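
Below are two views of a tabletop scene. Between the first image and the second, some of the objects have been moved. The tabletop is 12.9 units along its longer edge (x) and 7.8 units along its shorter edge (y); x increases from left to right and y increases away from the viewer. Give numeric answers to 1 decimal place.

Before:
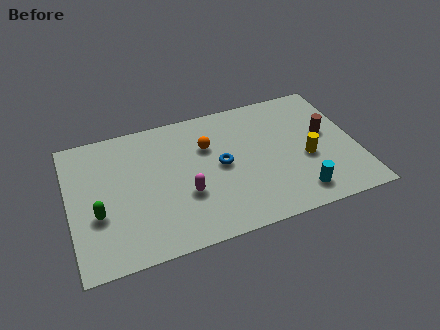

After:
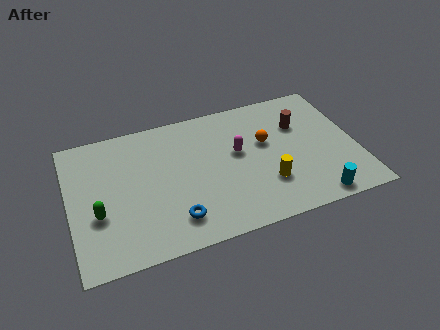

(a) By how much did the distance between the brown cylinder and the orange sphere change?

-3.7

They were about 5.4 units apart before and 1.7 after — 3.7 units closer together.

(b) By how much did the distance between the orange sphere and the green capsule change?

+2.3

They were about 5.6 units apart before and 7.9 after — 2.3 units further apart.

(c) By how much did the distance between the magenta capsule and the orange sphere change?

-1.5

They were about 2.8 units apart before and 1.3 after — 1.5 units closer together.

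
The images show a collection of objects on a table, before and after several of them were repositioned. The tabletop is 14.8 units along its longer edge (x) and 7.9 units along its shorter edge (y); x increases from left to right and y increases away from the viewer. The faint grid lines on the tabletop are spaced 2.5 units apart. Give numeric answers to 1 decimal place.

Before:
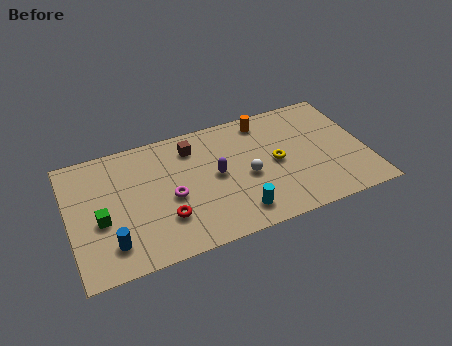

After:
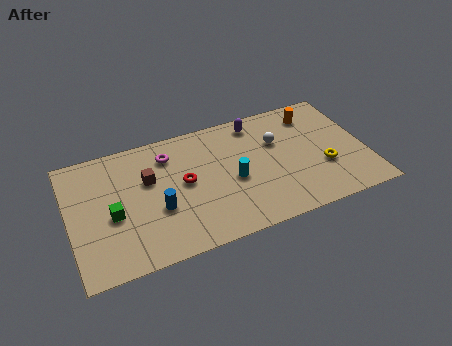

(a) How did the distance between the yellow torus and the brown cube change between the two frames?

+4.2

The distance was about 4.7 in the first image and 8.9 in the second, so they moved 4.2 units further apart.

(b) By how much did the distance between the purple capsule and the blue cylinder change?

+0.6

The distance was about 5.9 in the first image and 6.5 in the second, so they moved 0.6 units further apart.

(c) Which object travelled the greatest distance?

the purple capsule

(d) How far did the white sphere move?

2.4

From (8.8, 3.5) to (10.5, 5.2), the white sphere covered √(1.7² + 1.7²) ≈ 2.4 units.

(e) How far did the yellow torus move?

2.5

From (10.3, 3.9) to (12.6, 2.8), the yellow torus covered √(2.3² + 1.1²) ≈ 2.5 units.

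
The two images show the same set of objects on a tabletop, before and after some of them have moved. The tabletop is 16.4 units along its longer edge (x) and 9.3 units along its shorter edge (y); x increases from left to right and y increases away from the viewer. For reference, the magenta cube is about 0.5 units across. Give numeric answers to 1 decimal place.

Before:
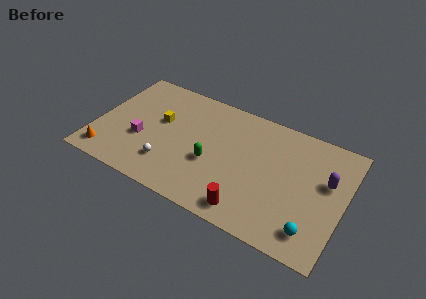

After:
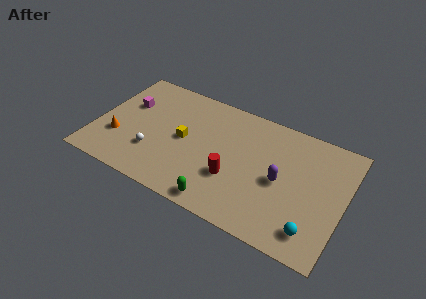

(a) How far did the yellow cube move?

1.9

The yellow cube was near (4.1, 5.5) before and (5.8, 4.7) after, so it travelled √(1.7² + 0.8²) ≈ 1.9 units.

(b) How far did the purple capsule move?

3.2

The purple capsule was near (15.2, 5.7) before and (12.3, 4.4) after, so it travelled √(2.9² + 1.3²) ≈ 3.2 units.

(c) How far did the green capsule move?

2.9

The green capsule was near (7.8, 3.7) before and (8.8, 1.0) after, so it travelled √(1.0² + 2.7²) ≈ 2.9 units.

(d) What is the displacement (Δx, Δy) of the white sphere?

(-1.1, 0.5)

The white sphere started near (5.1, 2.3) and ended near (4.0, 2.8).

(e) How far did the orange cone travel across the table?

1.7

The orange cone moved from about (1.1, 1.4) to (1.6, 3.0), a distance of √(0.5² + 1.6²) ≈ 1.7.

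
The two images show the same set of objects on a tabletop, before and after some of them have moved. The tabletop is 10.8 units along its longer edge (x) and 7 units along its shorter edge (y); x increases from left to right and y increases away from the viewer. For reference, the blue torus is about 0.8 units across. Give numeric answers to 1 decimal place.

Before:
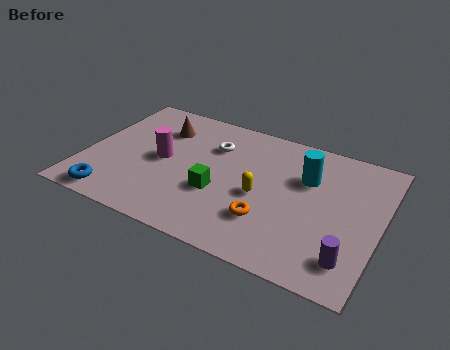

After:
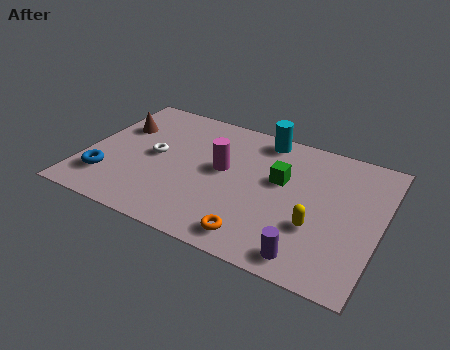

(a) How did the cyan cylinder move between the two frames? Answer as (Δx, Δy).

(-1.8, 1.5)

The cyan cylinder was at about (8.0, 4.7) and moved to about (6.2, 6.2).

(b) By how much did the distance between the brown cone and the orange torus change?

+1.3

Before: roughly 5.4 units apart; after: 6.7. That's 1.3 units further apart.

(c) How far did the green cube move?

2.6

The green cube moved from about (5.0, 2.6) to (7.1, 4.2), a distance of √(2.1² + 1.6²) ≈ 2.6.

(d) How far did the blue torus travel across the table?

1.0

From (1.4, 0.8) to (1.0, 1.7), the blue torus covered √(0.4² + 0.9²) ≈ 1.0 units.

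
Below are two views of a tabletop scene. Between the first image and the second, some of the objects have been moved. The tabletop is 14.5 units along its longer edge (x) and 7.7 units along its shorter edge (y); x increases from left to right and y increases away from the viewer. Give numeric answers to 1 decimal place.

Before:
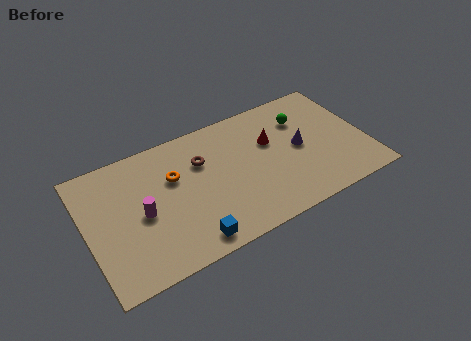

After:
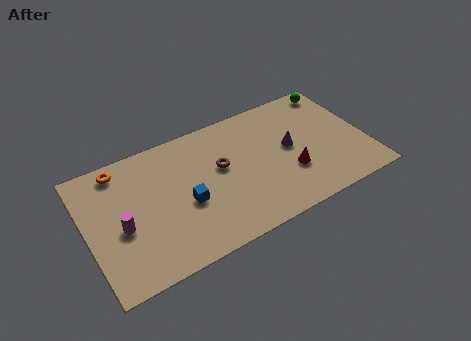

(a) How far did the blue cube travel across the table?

2.2

The blue cube was near (4.9, 1.0) before and (5.0, 3.2) after, so it travelled √(0.1² + 2.2²) ≈ 2.2 units.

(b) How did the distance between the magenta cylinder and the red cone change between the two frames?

+1.7

The distance was about 7.0 in the first image and 8.7 in the second, so they moved 1.7 units further apart.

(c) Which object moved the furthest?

the orange torus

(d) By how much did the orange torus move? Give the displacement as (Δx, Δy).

(-2.6, 1.7)

The orange torus was at about (4.6, 5.0) and moved to about (2.0, 6.7).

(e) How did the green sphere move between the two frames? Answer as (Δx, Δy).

(2.0, 1.2)

The green sphere started near (11.5, 5.6) and ended near (13.5, 6.8).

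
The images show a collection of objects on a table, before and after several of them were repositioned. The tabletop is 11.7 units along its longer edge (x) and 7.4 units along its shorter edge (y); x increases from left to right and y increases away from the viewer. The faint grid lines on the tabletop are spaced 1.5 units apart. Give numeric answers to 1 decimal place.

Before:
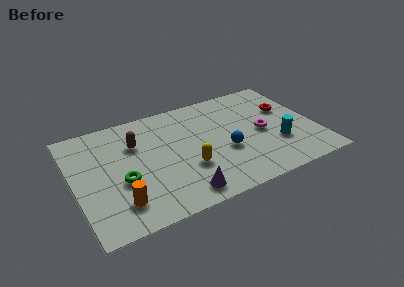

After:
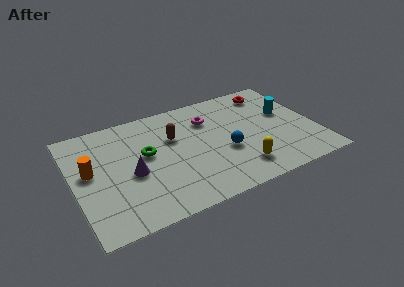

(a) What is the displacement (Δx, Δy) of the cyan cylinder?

(0.7, 2.0)

The cyan cylinder started near (9.7, 2.4) and ended near (10.4, 4.4).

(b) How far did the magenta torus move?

3.1

The magenta torus moved from about (9.1, 3.5) to (6.7, 5.4), a distance of √(2.4² + 1.9²) ≈ 3.1.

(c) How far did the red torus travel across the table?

1.6

From (10.5, 4.7) to (9.9, 6.2), the red torus covered √(0.6² + 1.5²) ≈ 1.6 units.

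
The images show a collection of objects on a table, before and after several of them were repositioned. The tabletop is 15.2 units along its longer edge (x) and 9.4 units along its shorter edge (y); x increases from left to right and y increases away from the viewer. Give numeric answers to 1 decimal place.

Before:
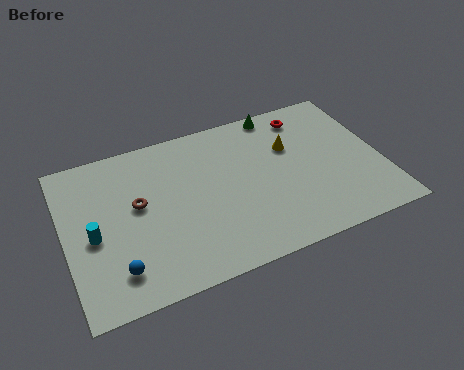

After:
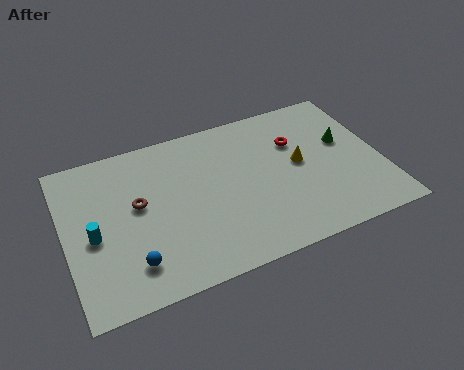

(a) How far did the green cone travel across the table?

4.2

The green cone moved from about (10.7, 8.6) to (13.6, 5.6), a distance of √(2.9² + 3.0²) ≈ 4.2.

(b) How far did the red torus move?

1.7

The red torus moved from about (12.0, 7.9) to (11.3, 6.4), a distance of √(0.7² + 1.5²) ≈ 1.7.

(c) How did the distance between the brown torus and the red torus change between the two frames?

-1.0

Before: roughly 8.9 units apart; after: 7.9. That's 1.0 units closer together.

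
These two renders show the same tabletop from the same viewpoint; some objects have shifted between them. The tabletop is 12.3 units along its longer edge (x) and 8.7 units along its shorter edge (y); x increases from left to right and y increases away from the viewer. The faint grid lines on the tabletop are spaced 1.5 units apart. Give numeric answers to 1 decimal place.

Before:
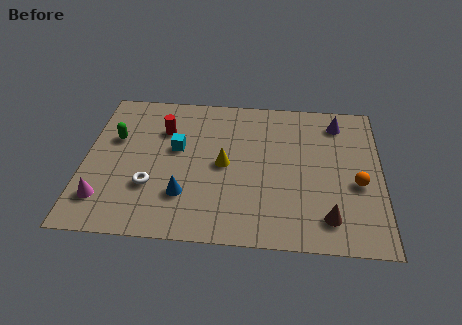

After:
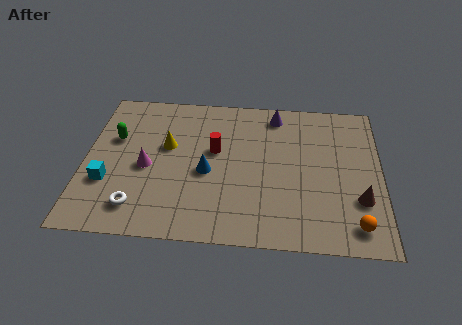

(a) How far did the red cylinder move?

2.5

The red cylinder was near (3.2, 6.2) before and (5.4, 5.1) after, so it travelled √(2.2² + 1.1²) ≈ 2.5 units.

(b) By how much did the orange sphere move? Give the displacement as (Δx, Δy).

(-0.1, -2.3)

The orange sphere started near (11.3, 3.6) and ended near (11.2, 1.3).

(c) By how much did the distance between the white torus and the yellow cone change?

+0.4

The distance was about 3.4 in the first image and 3.8 in the second, so they moved 0.4 units further apart.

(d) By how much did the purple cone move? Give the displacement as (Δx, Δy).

(-2.6, 0.3)

The purple cone was at about (10.5, 7.2) and moved to about (7.9, 7.5).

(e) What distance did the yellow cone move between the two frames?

2.6

From (5.8, 4.3) to (3.4, 5.2), the yellow cone covered √(2.4² + 0.9²) ≈ 2.6 units.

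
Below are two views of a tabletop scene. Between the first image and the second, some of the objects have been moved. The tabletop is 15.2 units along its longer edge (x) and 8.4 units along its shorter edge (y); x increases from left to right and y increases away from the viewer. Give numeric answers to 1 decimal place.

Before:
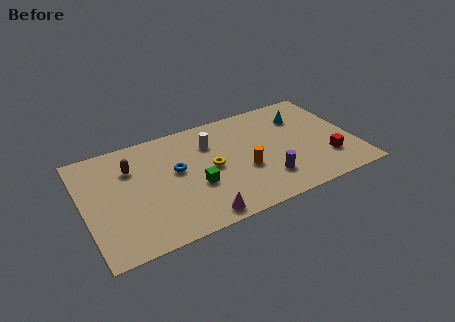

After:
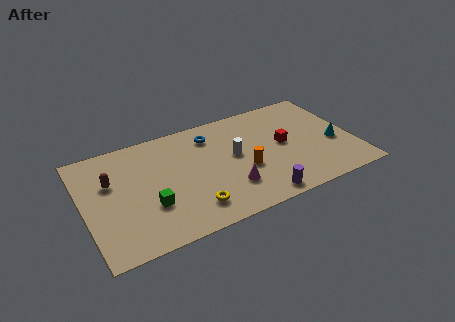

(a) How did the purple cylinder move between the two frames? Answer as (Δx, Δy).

(-0.6, -1.2)

From the two frames, the purple cylinder sits at roughly (10.0, 2.1) before and (9.4, 0.9) after.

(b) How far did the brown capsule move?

1.3

The brown capsule moved from about (2.8, 6.0) to (1.6, 5.4), a distance of √(1.2² + 0.6²) ≈ 1.3.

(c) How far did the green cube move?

2.6

From (6.1, 3.2) to (3.5, 2.8), the green cube covered √(2.6² + 0.4²) ≈ 2.6 units.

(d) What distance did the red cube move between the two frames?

3.0

From (13.5, 2.3) to (11.3, 4.4), the red cube covered √(2.2² + 2.1²) ≈ 3.0 units.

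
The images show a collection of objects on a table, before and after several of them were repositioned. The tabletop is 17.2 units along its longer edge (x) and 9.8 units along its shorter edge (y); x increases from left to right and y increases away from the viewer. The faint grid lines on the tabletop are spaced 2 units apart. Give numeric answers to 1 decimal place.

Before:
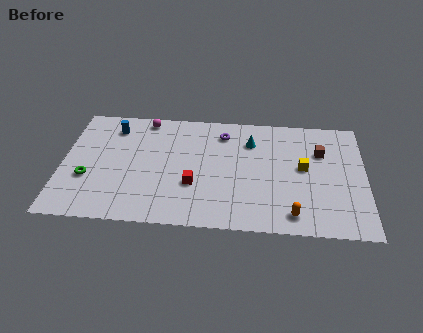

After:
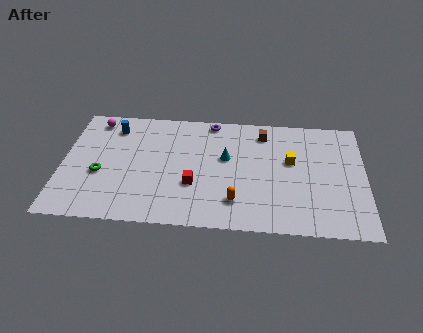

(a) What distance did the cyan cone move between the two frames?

2.1

The cyan cone was near (10.7, 7.3) before and (9.3, 5.8) after, so it travelled √(1.4² + 1.5²) ≈ 2.1 units.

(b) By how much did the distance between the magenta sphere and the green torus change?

-1.5

Before: roughly 6.1 units apart; after: 4.6. That's 1.5 units closer together.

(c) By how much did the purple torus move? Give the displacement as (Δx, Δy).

(-0.7, 1.0)

The purple torus was at about (9.1, 7.9) and moved to about (8.4, 8.9).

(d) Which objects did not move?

the red cube and the blue cylinder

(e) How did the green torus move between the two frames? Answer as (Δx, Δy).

(0.7, 0.4)

The green torus started near (1.5, 3.5) and ended near (2.2, 3.9).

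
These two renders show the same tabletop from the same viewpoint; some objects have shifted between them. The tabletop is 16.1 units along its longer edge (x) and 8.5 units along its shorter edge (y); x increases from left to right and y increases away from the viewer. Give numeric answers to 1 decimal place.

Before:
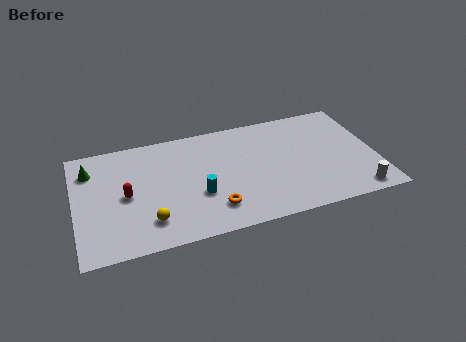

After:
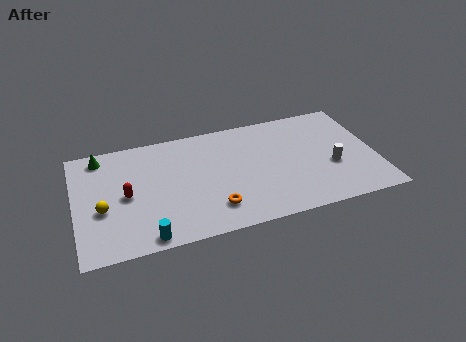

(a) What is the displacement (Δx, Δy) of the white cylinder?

(-1.1, 2.3)

From the two frames, the white cylinder sits at roughly (14.8, 1.0) before and (13.7, 3.3) after.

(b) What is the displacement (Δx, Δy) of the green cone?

(0.6, 0.9)

The green cone was at about (0.9, 6.5) and moved to about (1.5, 7.4).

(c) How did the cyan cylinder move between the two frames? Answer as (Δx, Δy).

(-2.9, -2.3)

From the two frames, the cyan cylinder sits at roughly (6.5, 3.1) before and (3.6, 0.8) after.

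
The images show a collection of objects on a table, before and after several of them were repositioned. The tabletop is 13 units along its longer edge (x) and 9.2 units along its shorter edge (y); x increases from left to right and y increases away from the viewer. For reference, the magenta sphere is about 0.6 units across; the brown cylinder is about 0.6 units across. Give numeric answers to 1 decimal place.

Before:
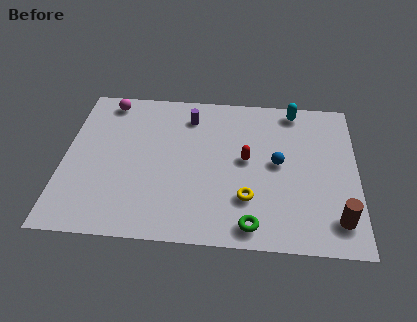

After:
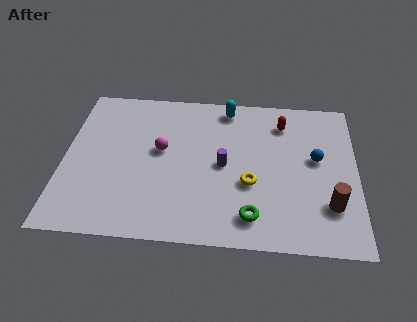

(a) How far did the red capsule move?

2.9

From (8.1, 4.9) to (9.7, 7.3), the red capsule covered √(1.6² + 2.4²) ≈ 2.9 units.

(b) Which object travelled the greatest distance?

the magenta sphere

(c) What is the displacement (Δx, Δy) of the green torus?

(0.0, 0.5)

From the two frames, the green torus sits at roughly (8.4, 1.1) before and (8.4, 1.6) after.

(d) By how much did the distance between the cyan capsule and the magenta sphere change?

-4.3

They were about 8.4 units apart before and 4.1 after — 4.3 units closer together.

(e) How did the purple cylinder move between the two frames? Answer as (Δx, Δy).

(1.6, -2.9)

The purple cylinder was at about (5.5, 7.4) and moved to about (7.1, 4.5).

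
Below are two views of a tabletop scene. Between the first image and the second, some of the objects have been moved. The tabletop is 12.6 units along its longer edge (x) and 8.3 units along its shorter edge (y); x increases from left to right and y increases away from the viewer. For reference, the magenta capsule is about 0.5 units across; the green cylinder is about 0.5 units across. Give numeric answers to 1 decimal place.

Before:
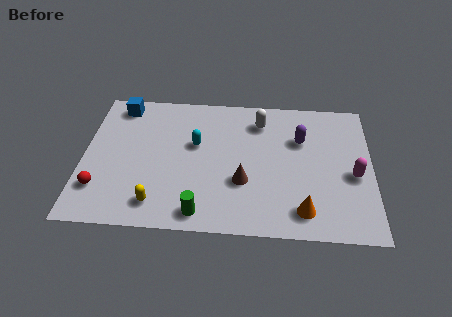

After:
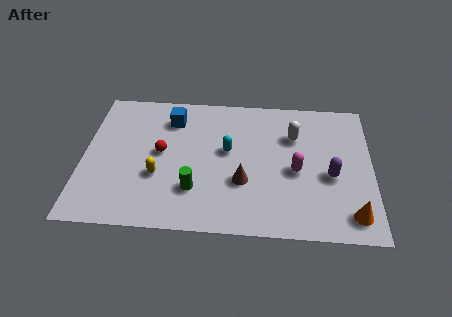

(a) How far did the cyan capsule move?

1.4

The cyan capsule was near (4.9, 5.0) before and (6.3, 4.7) after, so it travelled √(1.4² + 0.3²) ≈ 1.4 units.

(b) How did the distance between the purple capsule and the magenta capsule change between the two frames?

-1.5

Before: roughly 3.0 units apart; after: 1.5. That's 1.5 units closer together.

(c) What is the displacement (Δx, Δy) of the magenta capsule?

(-2.5, 0.1)

The magenta capsule started near (11.8, 3.6) and ended near (9.3, 3.7).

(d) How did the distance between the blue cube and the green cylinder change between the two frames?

-2.9

They were about 7.2 units apart before and 4.3 after — 2.9 units closer together.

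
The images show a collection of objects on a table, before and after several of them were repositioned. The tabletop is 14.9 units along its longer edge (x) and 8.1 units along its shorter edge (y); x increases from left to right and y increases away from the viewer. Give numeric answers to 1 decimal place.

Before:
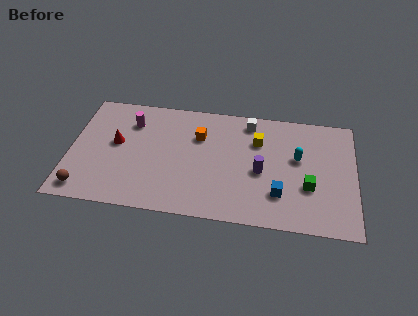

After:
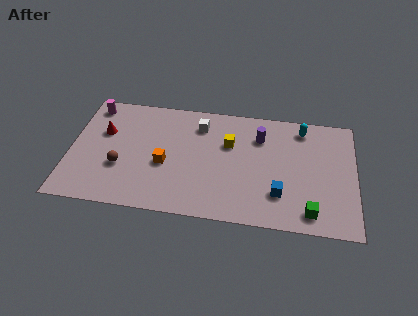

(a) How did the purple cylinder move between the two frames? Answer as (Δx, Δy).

(-0.1, 2.4)

From the two frames, the purple cylinder sits at roughly (10.0, 3.6) before and (9.9, 6.0) after.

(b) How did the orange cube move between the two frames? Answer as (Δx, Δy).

(-1.7, -2.2)

The orange cube started near (6.7, 5.6) and ended near (5.0, 3.4).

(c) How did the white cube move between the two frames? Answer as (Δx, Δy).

(-2.6, -0.6)

The white cube was at about (9.3, 7.0) and moved to about (6.7, 6.4).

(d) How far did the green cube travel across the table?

1.7

From (12.5, 2.9) to (12.6, 1.2), the green cube covered √(0.1² + 1.7²) ≈ 1.7 units.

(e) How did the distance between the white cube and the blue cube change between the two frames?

+0.9

Before: roughly 5.1 units apart; after: 6.0. That's 0.9 units further apart.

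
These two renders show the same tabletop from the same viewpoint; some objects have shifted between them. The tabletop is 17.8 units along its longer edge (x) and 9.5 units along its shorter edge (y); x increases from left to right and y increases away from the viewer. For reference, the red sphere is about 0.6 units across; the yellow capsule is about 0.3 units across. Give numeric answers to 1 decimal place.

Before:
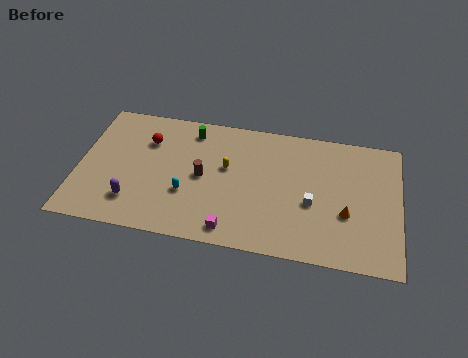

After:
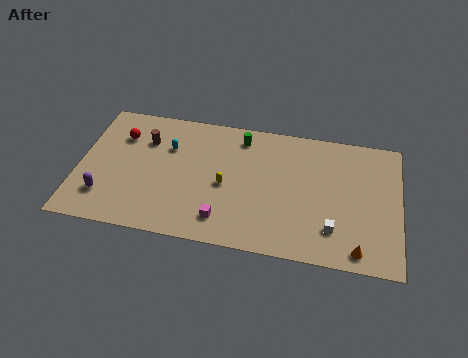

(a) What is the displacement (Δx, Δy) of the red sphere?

(-1.5, 0.1)

The red sphere was at about (3.7, 6.8) and moved to about (2.2, 6.9).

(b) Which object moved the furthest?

the brown cylinder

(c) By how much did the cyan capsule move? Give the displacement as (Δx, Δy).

(-1.2, 3.2)

The cyan capsule was at about (6.1, 3.3) and moved to about (4.9, 6.5).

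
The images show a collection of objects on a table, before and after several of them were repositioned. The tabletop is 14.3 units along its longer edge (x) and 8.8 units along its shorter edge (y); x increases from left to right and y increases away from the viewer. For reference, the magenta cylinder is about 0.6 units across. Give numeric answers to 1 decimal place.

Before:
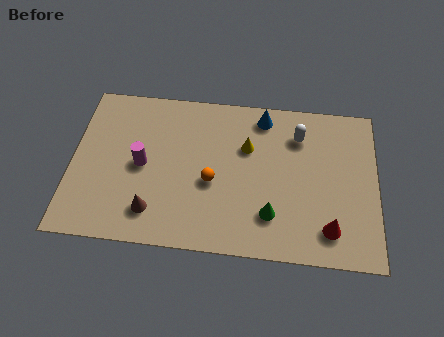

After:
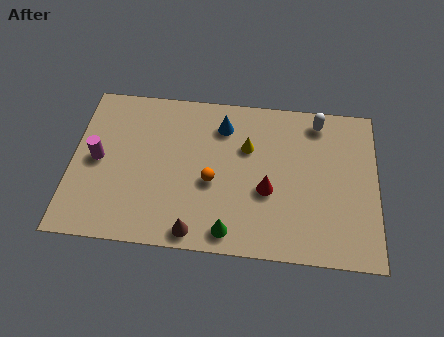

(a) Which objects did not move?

the yellow cone and the orange sphere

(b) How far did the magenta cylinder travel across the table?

2.1

From (3.3, 4.3) to (1.2, 4.4), the magenta cylinder covered √(2.1² + 0.1²) ≈ 2.1 units.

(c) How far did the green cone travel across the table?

2.2

The green cone moved from about (9.4, 2.2) to (7.5, 1.1), a distance of √(1.9² + 1.1²) ≈ 2.2.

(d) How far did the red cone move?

3.4

The red cone was near (12.1, 1.7) before and (9.2, 3.5) after, so it travelled √(2.9² + 1.8²) ≈ 3.4 units.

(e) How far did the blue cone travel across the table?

2.0

The blue cone moved from about (8.9, 7.6) to (7.0, 6.9), a distance of √(1.9² + 0.7²) ≈ 2.0.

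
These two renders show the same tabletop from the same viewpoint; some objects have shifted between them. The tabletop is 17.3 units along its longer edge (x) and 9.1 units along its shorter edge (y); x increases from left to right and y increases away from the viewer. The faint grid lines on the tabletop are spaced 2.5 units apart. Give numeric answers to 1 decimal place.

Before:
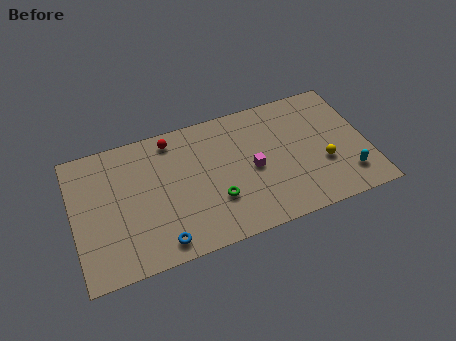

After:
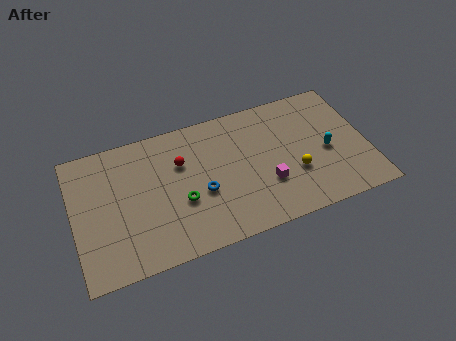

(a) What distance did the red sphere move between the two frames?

1.8

From (6.0, 7.9) to (6.4, 6.1), the red sphere covered √(0.4² + 1.8²) ≈ 1.8 units.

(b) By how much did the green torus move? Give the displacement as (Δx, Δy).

(-2.0, 0.6)

From the two frames, the green torus sits at roughly (8.2, 2.9) before and (6.2, 3.5) after.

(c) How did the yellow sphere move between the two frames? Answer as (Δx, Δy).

(-1.7, -0.1)

The yellow sphere was at about (14.6, 3.3) and moved to about (12.9, 3.2).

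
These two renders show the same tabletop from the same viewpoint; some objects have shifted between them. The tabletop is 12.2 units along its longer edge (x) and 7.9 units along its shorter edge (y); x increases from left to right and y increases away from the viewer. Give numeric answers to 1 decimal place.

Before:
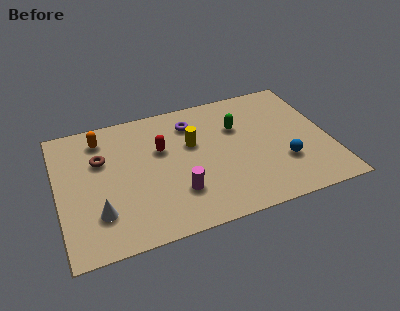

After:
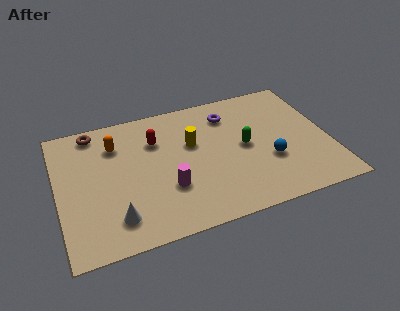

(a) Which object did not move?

the yellow cylinder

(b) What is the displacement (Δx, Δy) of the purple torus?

(1.7, 0.0)

The purple torus was at about (6.2, 6.2) and moved to about (7.9, 6.2).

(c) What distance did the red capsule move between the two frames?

0.6

The red capsule moved from about (4.7, 5.0) to (4.5, 5.6), a distance of √(0.2² + 0.6²) ≈ 0.6.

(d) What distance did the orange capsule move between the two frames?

0.8

The orange capsule was near (2.1, 6.5) before and (2.7, 5.9) after, so it travelled √(0.6² + 0.6²) ≈ 0.8 units.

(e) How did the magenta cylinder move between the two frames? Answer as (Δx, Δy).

(-0.4, 0.4)

The magenta cylinder was at about (5.2, 2.2) and moved to about (4.8, 2.6).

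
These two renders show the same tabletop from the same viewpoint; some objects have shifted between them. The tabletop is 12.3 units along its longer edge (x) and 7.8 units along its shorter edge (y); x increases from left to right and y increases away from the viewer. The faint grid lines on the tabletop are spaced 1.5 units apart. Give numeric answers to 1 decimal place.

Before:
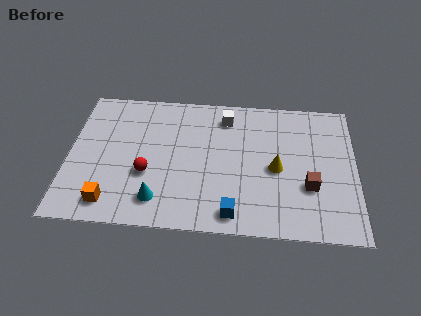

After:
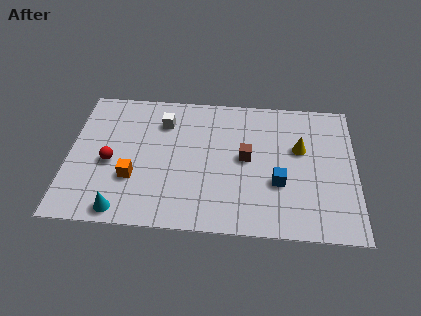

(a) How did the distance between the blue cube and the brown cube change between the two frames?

-1.7

Before: roughly 3.6 units apart; after: 1.9. That's 1.7 units closer together.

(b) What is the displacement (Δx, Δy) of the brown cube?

(-2.7, 1.4)

The brown cube was at about (10.3, 2.7) and moved to about (7.6, 4.1).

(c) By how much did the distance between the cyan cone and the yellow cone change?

+3.1

They were about 5.4 units apart before and 8.5 after — 3.1 units further apart.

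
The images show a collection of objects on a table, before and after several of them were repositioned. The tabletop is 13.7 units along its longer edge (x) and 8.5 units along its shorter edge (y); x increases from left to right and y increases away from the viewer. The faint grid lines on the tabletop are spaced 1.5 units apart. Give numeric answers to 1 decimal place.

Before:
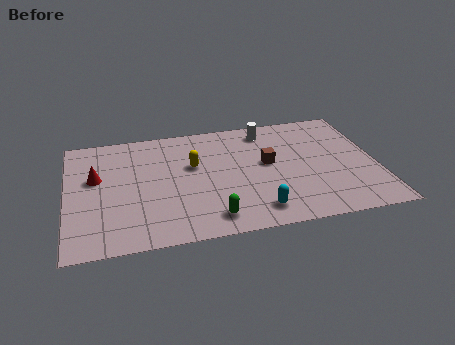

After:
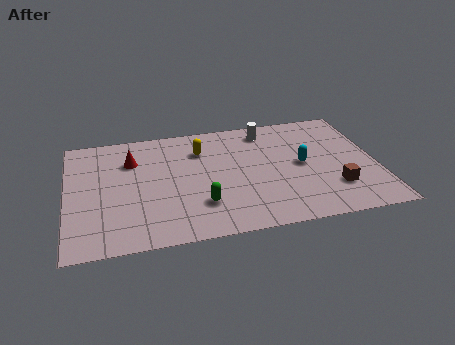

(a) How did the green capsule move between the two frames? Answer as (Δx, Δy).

(-0.4, 1.0)

From the two frames, the green capsule sits at roughly (6.2, 1.3) before and (5.8, 2.3) after.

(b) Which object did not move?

the white cylinder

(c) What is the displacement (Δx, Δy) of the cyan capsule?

(2.2, 2.9)

The cyan capsule started near (8.2, 1.4) and ended near (10.4, 4.3).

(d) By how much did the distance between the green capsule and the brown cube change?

+1.6

They were about 4.3 units apart before and 5.9 after — 1.6 units further apart.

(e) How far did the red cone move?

1.9

The red cone moved from about (1.3, 5.1) to (2.9, 6.1), a distance of √(1.6² + 1.0²) ≈ 1.9.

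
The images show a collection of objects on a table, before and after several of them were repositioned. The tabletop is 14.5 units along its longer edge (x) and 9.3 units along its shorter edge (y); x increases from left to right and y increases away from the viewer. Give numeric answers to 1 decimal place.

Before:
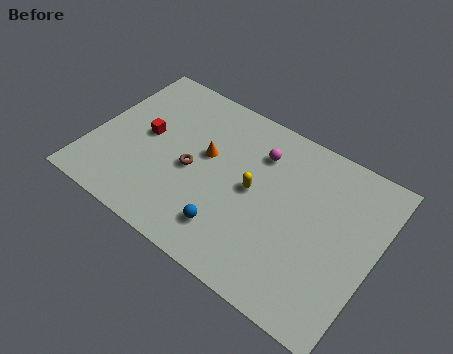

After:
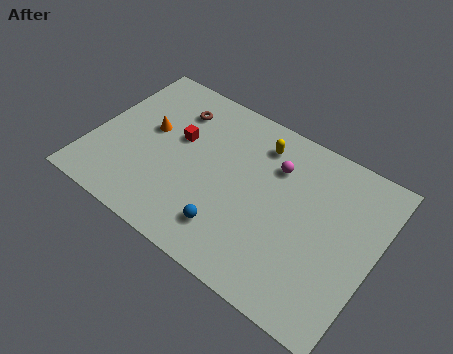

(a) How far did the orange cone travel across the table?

3.0

From (5.7, 5.4) to (2.7, 5.3), the orange cone covered √(3.0² + 0.1²) ≈ 3.0 units.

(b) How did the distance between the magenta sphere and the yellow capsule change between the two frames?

-0.9

The distance was about 2.2 in the first image and 1.3 in the second, so they moved 0.9 units closer together.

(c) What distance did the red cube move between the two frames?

1.7

From (2.6, 4.9) to (4.2, 5.6), the red cube covered √(1.6² + 0.7²) ≈ 1.7 units.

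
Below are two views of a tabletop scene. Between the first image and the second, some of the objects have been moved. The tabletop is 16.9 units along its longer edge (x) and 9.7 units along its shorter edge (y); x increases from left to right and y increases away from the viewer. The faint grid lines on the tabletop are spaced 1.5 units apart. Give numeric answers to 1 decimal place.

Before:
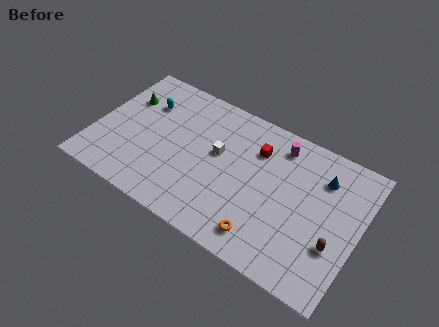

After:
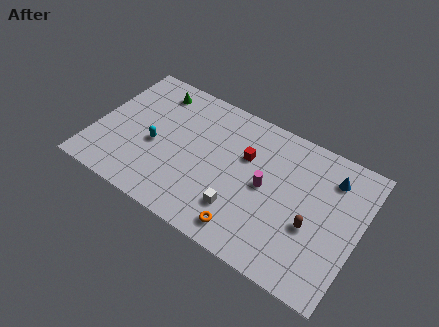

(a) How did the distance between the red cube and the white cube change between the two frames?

+1.1

The distance was about 2.7 in the first image and 3.8 in the second, so they moved 1.1 units further apart.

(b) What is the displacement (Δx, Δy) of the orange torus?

(-1.1, -0.2)

From the two frames, the orange torus sits at roughly (11.4, 1.6) before and (10.3, 1.4) after.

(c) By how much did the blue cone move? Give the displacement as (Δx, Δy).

(0.5, 0.3)

From the two frames, the blue cone sits at roughly (14.3, 7.3) before and (14.8, 7.6) after.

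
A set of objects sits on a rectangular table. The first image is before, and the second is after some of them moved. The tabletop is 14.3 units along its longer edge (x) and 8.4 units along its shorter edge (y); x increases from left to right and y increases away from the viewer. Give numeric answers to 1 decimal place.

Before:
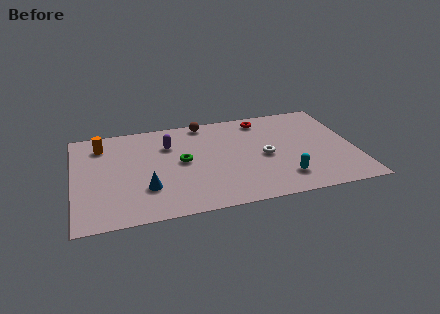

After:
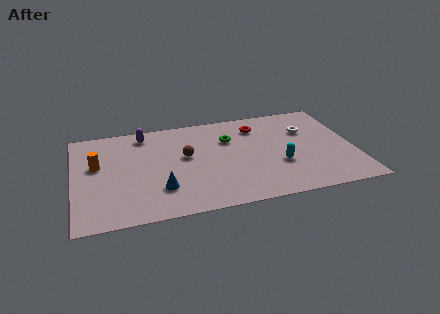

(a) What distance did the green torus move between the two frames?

2.9

The green torus was near (5.5, 4.4) before and (8.0, 5.8) after, so it travelled √(2.5² + 1.4²) ≈ 2.9 units.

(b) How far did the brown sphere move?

3.0

The brown sphere was near (6.8, 7.6) before and (5.7, 4.8) after, so it travelled √(1.1² + 2.8²) ≈ 3.0 units.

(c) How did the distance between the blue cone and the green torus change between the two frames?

+2.4

The distance was about 2.7 in the first image and 5.1 in the second, so they moved 2.4 units further apart.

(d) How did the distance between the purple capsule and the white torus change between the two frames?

+3.2

Before: roughly 5.2 units apart; after: 8.4. That's 3.2 units further apart.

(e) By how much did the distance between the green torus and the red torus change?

-3.4

They were about 5.1 units apart before and 1.7 after — 3.4 units closer together.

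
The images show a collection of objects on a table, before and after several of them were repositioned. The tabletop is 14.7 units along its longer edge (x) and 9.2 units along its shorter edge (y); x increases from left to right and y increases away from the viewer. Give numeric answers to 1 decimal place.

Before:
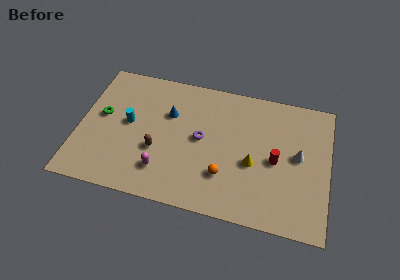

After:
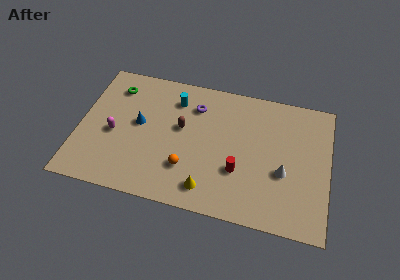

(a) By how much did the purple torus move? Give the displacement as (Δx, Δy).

(-0.5, 2.2)

The purple torus was at about (7.2, 4.8) and moved to about (6.7, 7.0).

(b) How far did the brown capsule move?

2.3

From (4.7, 3.4) to (6.0, 5.3), the brown capsule covered √(1.3² + 1.9²) ≈ 2.3 units.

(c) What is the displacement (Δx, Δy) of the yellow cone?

(-2.5, -2.3)

The yellow cone was at about (10.3, 3.8) and moved to about (7.8, 1.5).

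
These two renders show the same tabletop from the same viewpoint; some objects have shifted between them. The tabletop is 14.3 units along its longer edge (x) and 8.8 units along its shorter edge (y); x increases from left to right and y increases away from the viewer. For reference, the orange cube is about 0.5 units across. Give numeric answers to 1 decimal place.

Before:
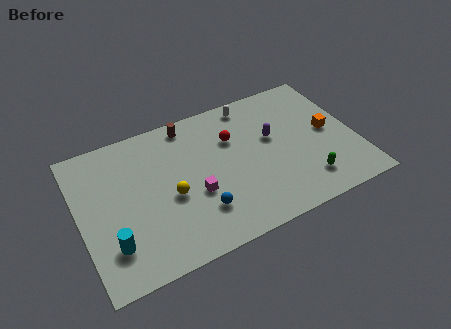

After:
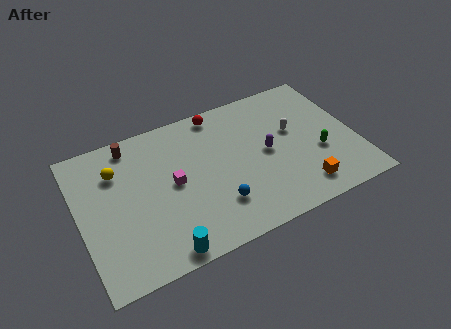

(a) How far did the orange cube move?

3.6

From (13.0, 4.5) to (11.1, 1.5), the orange cube covered √(1.9² + 3.0²) ≈ 3.6 units.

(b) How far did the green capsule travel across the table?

1.7

The green capsule was near (11.4, 1.8) before and (12.3, 3.3) after, so it travelled √(0.9² + 1.5²) ≈ 1.7 units.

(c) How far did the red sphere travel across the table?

2.0

The red sphere was near (8.1, 6.0) before and (7.6, 7.9) after, so it travelled √(0.5² + 1.9²) ≈ 2.0 units.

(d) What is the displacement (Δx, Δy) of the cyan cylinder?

(2.4, -1.4)

From the two frames, the cyan cylinder sits at roughly (1.4, 2.2) before and (3.8, 0.8) after.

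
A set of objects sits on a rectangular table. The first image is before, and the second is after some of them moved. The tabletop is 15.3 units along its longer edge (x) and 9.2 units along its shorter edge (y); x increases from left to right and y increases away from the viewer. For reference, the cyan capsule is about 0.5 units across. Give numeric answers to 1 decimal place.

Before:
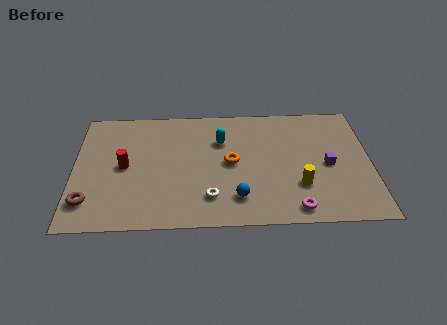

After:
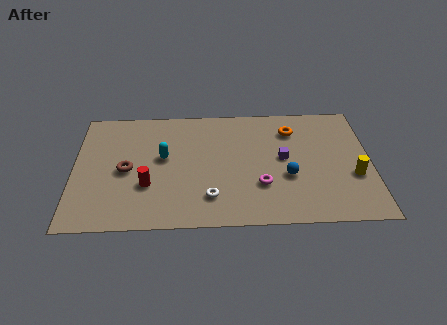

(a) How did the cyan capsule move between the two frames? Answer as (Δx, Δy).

(-3.0, -1.2)

The cyan capsule was at about (7.6, 6.4) and moved to about (4.6, 5.2).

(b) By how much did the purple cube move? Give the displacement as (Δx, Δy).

(-2.3, 0.6)

From the two frames, the purple cube sits at roughly (13.1, 4.3) before and (10.8, 4.9) after.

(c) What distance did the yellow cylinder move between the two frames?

2.9

From (11.6, 2.8) to (14.4, 3.4), the yellow cylinder covered √(2.8² + 0.6²) ≈ 2.9 units.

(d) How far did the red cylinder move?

1.9

The red cylinder moved from about (2.6, 4.6) to (3.8, 3.1), a distance of √(1.2² + 1.5²) ≈ 1.9.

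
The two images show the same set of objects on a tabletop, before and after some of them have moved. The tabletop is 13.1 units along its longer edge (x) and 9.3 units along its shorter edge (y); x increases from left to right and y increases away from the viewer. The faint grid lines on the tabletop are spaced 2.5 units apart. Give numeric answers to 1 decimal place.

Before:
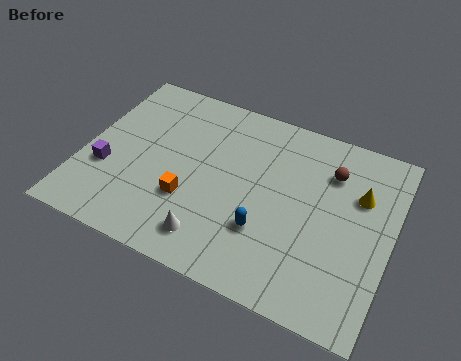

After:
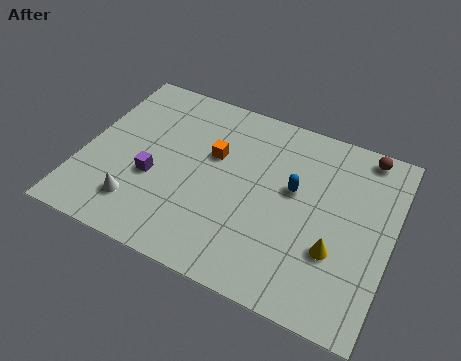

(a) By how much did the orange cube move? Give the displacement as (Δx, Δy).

(0.7, 2.7)

The orange cube was at about (4.7, 3.1) and moved to about (5.4, 5.8).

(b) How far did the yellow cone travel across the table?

3.2

The yellow cone moved from about (11.6, 6.2) to (10.9, 3.1), a distance of √(0.7² + 3.1²) ≈ 3.2.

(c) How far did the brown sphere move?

2.0

The brown sphere was near (10.3, 6.9) before and (11.6, 8.4) after, so it travelled √(1.3² + 1.5²) ≈ 2.0 units.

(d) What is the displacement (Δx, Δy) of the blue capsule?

(0.9, 2.5)

From the two frames, the blue capsule sits at roughly (8.0, 2.9) before and (8.9, 5.4) after.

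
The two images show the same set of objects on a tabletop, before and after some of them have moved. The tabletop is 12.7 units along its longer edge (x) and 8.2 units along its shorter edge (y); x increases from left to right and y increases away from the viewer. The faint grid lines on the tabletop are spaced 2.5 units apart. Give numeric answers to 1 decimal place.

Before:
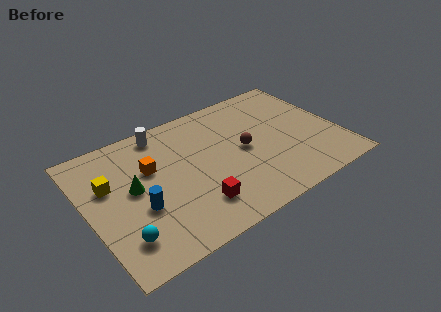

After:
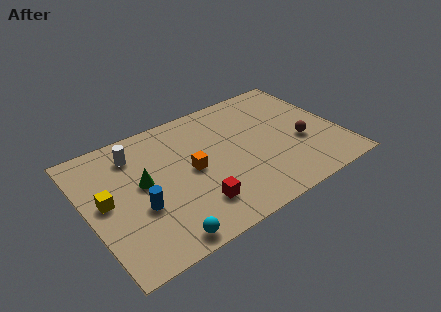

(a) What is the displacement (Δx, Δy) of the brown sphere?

(2.8, -0.9)

The brown sphere started near (7.9, 4.1) and ended near (10.7, 3.2).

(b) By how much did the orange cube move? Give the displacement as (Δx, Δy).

(1.9, -1.1)

The orange cube started near (3.3, 5.2) and ended near (5.2, 4.1).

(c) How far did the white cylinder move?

1.7

The white cylinder moved from about (4.2, 7.2) to (2.7, 6.5), a distance of √(1.5² + 0.7²) ≈ 1.7.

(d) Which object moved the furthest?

the brown sphere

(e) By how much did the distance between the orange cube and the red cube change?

-1.5

They were about 3.7 units apart before and 2.2 after — 1.5 units closer together.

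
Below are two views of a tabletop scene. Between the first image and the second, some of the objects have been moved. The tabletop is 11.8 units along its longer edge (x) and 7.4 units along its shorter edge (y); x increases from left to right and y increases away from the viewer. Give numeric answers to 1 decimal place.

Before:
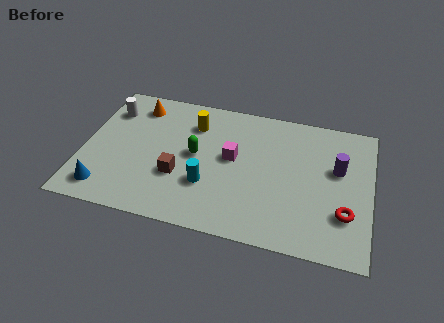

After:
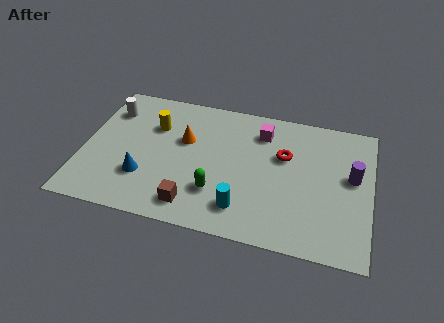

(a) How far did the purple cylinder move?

0.7

The purple cylinder was near (10.4, 4.5) before and (11.0, 4.2) after, so it travelled √(0.6² + 0.3²) ≈ 0.7 units.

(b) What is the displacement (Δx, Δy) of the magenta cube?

(1.1, 1.7)

The magenta cube started near (6.1, 4.1) and ended near (7.2, 5.8).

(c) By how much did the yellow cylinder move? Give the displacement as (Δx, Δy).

(-1.6, -0.5)

The yellow cylinder was at about (4.4, 5.6) and moved to about (2.8, 5.1).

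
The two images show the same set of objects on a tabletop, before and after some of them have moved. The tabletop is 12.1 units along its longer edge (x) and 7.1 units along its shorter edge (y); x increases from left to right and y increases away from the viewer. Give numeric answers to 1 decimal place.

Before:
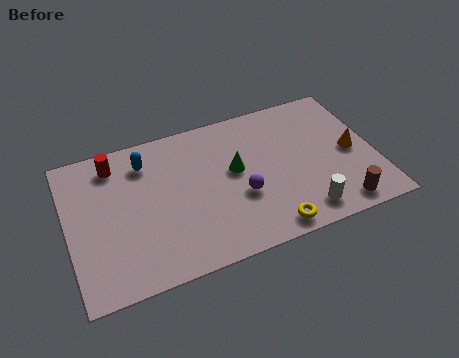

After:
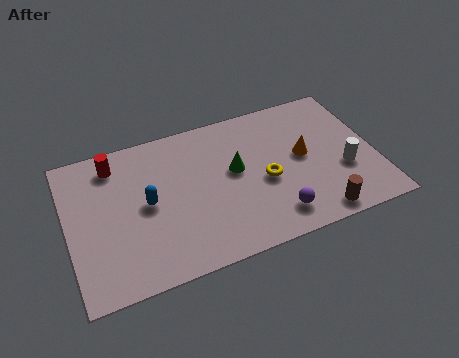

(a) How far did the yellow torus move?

2.3

From (7.6, 0.8) to (7.7, 3.1), the yellow torus covered √(0.1² + 2.3²) ≈ 2.3 units.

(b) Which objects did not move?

the green cone and the red cylinder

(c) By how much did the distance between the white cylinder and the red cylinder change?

+0.9

The distance was about 8.5 in the first image and 9.4 in the second, so they moved 0.9 units further apart.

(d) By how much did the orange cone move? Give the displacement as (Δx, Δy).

(-1.9, 0.4)

The orange cone was at about (11.2, 3.4) and moved to about (9.3, 3.8).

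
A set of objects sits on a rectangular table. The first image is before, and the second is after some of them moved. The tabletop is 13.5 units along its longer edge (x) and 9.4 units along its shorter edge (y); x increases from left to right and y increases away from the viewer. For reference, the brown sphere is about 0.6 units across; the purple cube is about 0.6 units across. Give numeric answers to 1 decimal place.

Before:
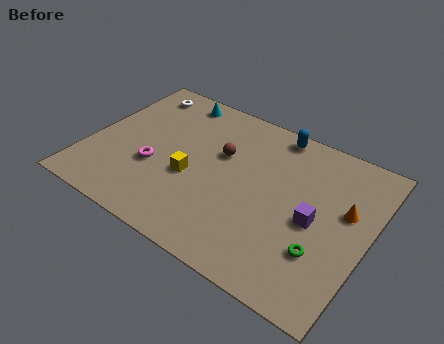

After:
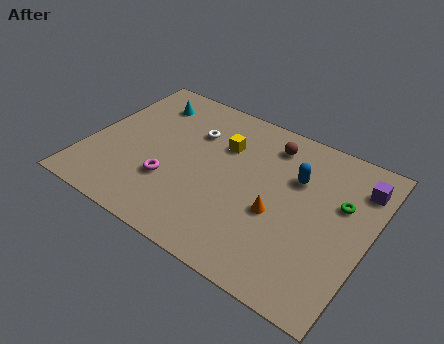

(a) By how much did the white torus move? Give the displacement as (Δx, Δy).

(3.1, -1.4)

From the two frames, the white torus sits at roughly (1.6, 8.0) before and (4.7, 6.6) after.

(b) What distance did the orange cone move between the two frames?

3.5

From (12.3, 5.6) to (9.3, 3.8), the orange cone covered √(3.0² + 1.8²) ≈ 3.5 units.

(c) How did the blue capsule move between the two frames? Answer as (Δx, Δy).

(1.4, -2.2)

From the two frames, the blue capsule sits at roughly (8.4, 8.5) before and (9.8, 6.3) after.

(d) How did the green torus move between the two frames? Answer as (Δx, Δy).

(0.4, 3.1)

The green torus started near (11.6, 2.8) and ended near (12.0, 5.9).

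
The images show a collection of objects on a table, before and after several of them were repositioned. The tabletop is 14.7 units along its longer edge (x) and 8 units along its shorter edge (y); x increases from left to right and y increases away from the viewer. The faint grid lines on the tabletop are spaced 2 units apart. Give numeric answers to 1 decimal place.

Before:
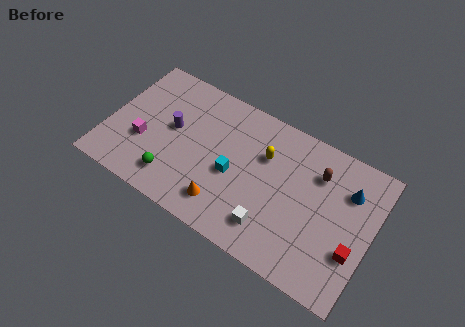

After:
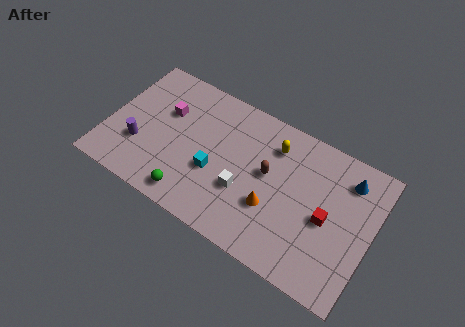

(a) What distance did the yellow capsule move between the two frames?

0.9

The yellow capsule was near (8.6, 5.4) before and (9.0, 6.2) after, so it travelled √(0.4² + 0.8²) ≈ 0.9 units.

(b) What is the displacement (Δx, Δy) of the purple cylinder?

(-1.6, -1.8)

The purple cylinder started near (3.5, 4.4) and ended near (1.9, 2.6).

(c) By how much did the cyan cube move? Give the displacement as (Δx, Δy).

(-1.0, -0.4)

The cyan cube was at about (7.1, 3.5) and moved to about (6.1, 3.1).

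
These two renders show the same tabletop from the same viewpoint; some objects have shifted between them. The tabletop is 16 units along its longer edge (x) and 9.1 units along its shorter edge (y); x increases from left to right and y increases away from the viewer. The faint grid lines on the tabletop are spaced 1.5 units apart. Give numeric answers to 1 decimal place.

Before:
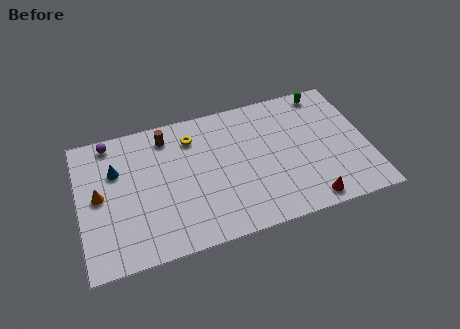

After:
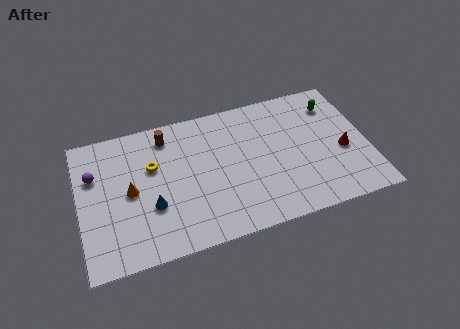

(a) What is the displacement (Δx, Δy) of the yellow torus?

(-2.3, -1.3)

The yellow torus was at about (6.4, 7.1) and moved to about (4.1, 5.8).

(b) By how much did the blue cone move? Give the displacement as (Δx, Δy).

(1.8, -2.9)

The blue cone started near (2.1, 6.1) and ended near (3.9, 3.2).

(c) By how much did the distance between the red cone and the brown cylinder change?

+0.4

Before: roughly 9.9 units apart; after: 10.3. That's 0.4 units further apart.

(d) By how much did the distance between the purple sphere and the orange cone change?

-1.0

They were about 3.5 units apart before and 2.5 after — 1.0 units closer together.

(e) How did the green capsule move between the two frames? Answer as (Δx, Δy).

(0.4, -1.0)

The green capsule was at about (14.0, 8.1) and moved to about (14.4, 7.1).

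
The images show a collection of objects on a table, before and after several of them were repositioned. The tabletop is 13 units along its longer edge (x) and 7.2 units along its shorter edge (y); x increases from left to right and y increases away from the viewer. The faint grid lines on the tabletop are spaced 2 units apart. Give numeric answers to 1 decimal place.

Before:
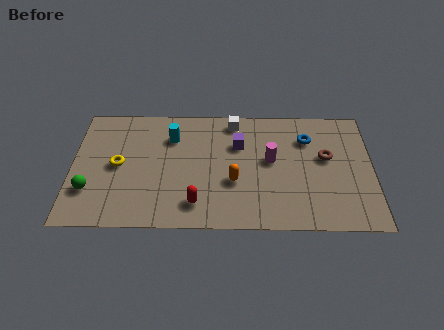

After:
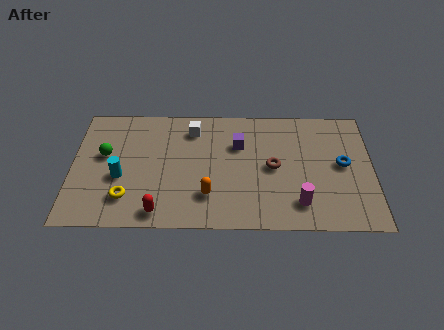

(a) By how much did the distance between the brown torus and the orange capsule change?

-1.0

The distance was about 4.3 in the first image and 3.3 in the second, so they moved 1.0 units closer together.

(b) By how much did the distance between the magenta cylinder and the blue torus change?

+0.9

They were about 2.1 units apart before and 3.0 after — 0.9 units further apart.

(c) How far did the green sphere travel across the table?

2.2

From (0.8, 2.1) to (1.4, 4.2), the green sphere covered √(0.6² + 2.1²) ≈ 2.2 units.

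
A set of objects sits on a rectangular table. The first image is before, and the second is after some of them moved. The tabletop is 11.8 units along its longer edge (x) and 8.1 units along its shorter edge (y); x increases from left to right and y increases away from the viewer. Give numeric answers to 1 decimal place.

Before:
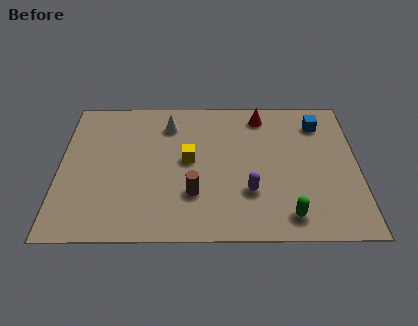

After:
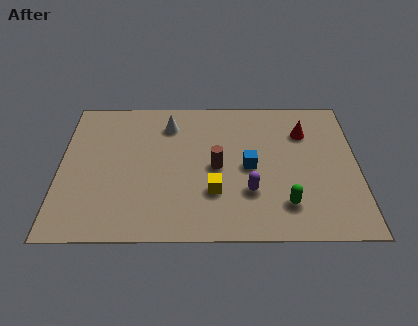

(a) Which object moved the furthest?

the blue cube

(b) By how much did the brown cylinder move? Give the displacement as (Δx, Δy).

(0.9, 1.5)

From the two frames, the brown cylinder sits at roughly (5.3, 2.4) before and (6.2, 3.9) after.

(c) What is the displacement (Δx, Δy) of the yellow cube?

(1.0, -1.8)

The yellow cube was at about (5.1, 4.3) and moved to about (6.1, 2.5).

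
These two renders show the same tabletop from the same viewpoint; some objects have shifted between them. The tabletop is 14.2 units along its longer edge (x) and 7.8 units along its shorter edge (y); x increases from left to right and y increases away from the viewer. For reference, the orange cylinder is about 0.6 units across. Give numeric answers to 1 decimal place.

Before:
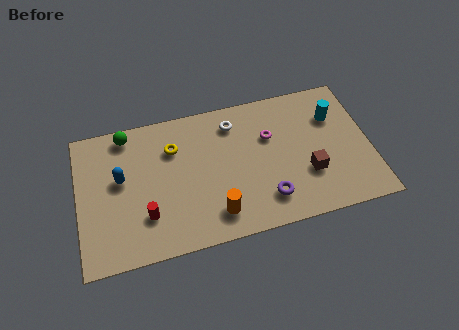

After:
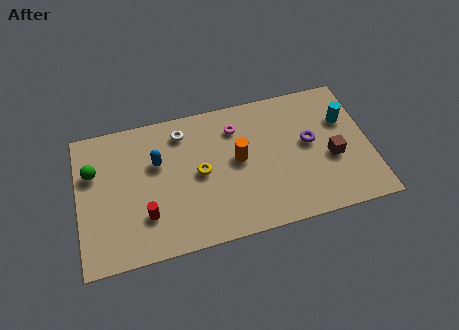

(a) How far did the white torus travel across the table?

2.5

The white torus moved from about (7.7, 6.3) to (5.2, 6.4), a distance of √(2.5² + 0.1²) ≈ 2.5.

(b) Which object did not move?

the red cylinder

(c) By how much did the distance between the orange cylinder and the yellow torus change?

-2.6

They were about 4.5 units apart before and 1.9 after — 2.6 units closer together.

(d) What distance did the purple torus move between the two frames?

3.5

The purple torus moved from about (9.0, 1.7) to (11.3, 4.3), a distance of √(2.3² + 2.6²) ≈ 3.5.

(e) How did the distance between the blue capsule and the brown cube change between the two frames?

-0.6

The distance was about 9.2 in the first image and 8.6 in the second, so they moved 0.6 units closer together.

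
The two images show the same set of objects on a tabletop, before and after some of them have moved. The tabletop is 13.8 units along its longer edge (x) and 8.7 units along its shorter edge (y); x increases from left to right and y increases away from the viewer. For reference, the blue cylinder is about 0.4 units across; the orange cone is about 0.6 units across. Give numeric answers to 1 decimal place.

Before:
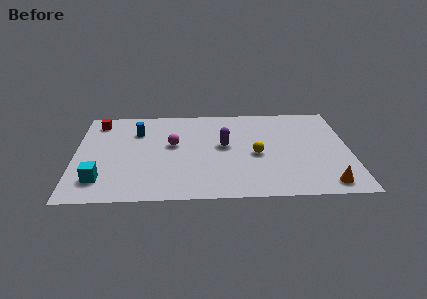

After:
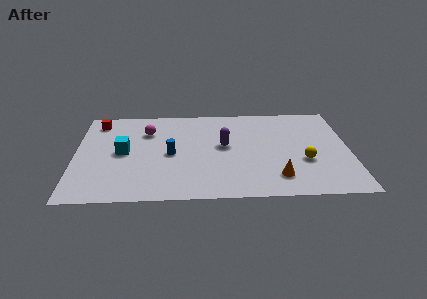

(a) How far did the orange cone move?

2.5

From (12.5, 1.1) to (10.1, 1.8), the orange cone covered √(2.4² + 0.7²) ≈ 2.5 units.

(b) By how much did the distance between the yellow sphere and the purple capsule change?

+2.5

Before: roughly 1.8 units apart; after: 4.3. That's 2.5 units further apart.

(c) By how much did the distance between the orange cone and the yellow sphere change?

-2.4

They were about 4.4 units apart before and 2.0 after — 2.4 units closer together.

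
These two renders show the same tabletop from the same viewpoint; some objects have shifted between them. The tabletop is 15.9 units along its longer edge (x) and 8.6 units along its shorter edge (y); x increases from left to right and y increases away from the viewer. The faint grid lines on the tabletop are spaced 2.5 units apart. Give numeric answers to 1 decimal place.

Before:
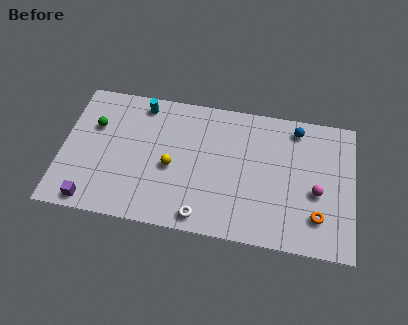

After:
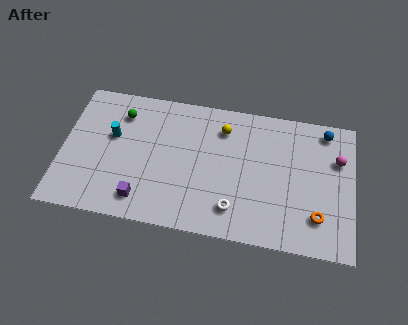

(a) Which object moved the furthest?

the yellow sphere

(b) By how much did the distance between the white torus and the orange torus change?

-1.8

They were about 6.3 units apart before and 4.5 after — 1.8 units closer together.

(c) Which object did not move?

the orange torus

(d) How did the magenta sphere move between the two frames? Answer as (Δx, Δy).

(1.1, 2.2)

The magenta sphere was at about (13.9, 3.6) and moved to about (15.0, 5.8).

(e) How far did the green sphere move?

1.7

The green sphere moved from about (1.7, 5.7) to (3.1, 6.7), a distance of √(1.4² + 1.0²) ≈ 1.7.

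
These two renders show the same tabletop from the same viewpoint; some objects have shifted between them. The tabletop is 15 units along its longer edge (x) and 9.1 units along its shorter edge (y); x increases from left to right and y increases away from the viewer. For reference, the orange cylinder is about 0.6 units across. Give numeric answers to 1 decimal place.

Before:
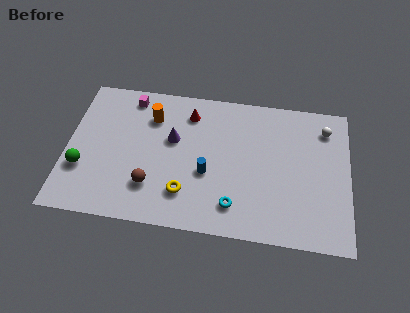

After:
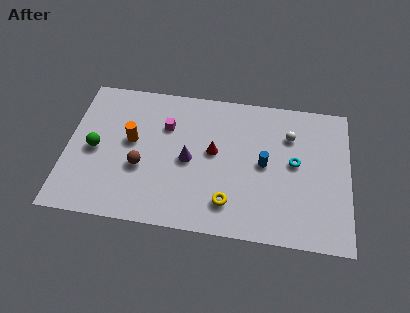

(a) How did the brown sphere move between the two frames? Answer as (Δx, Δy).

(-0.6, 1.1)

The brown sphere was at about (4.6, 2.4) and moved to about (4.0, 3.5).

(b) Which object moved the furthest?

the cyan torus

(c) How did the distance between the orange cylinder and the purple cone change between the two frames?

+1.4

They were about 1.8 units apart before and 3.2 after — 1.4 units further apart.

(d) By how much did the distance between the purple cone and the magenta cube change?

-1.0

Before: roughly 3.4 units apart; after: 2.4. That's 1.0 units closer together.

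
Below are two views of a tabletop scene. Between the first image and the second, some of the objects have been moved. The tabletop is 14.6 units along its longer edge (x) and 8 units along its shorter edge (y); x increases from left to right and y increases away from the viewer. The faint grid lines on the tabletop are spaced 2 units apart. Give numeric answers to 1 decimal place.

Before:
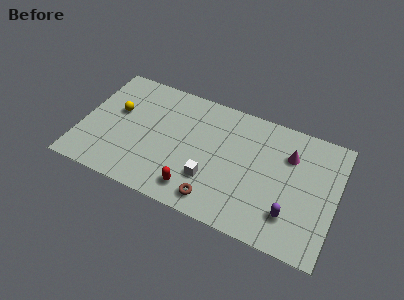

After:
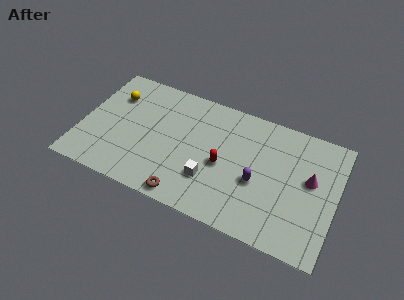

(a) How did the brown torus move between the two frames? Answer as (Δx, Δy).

(-1.6, -0.4)

The brown torus was at about (8.0, 1.2) and moved to about (6.4, 0.8).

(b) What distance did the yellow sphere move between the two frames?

1.0

The yellow sphere was near (1.9, 4.8) before and (1.6, 5.8) after, so it travelled √(0.3² + 1.0²) ≈ 1.0 units.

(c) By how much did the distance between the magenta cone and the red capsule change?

-1.6

They were about 6.6 units apart before and 5.0 after — 1.6 units closer together.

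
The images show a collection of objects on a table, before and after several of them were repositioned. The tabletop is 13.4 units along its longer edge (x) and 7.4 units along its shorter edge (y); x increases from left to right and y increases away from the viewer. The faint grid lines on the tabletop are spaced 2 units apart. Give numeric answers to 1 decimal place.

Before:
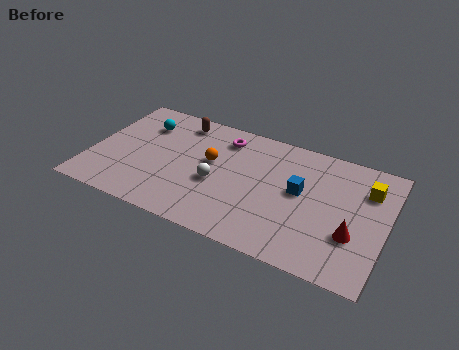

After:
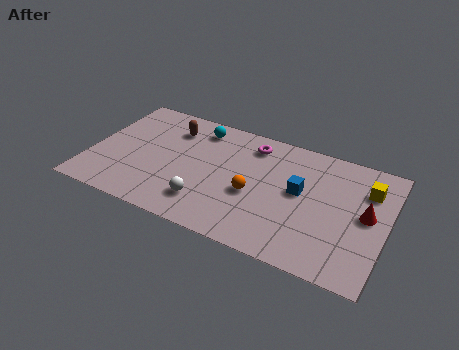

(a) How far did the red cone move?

1.5

From (12.0, 2.5) to (12.5, 3.9), the red cone covered √(0.5² + 1.4²) ≈ 1.5 units.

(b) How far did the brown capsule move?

0.7

From (3.7, 6.3) to (3.4, 5.7), the brown capsule covered √(0.3² + 0.6²) ≈ 0.7 units.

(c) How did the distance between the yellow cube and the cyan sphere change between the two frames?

-2.5

The distance was about 10.3 in the first image and 7.8 in the second, so they moved 2.5 units closer together.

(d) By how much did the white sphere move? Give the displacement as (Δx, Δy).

(-0.3, -1.4)

From the two frames, the white sphere sits at roughly (5.8, 3.1) before and (5.5, 1.7) after.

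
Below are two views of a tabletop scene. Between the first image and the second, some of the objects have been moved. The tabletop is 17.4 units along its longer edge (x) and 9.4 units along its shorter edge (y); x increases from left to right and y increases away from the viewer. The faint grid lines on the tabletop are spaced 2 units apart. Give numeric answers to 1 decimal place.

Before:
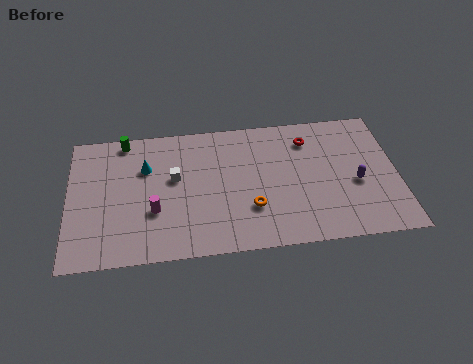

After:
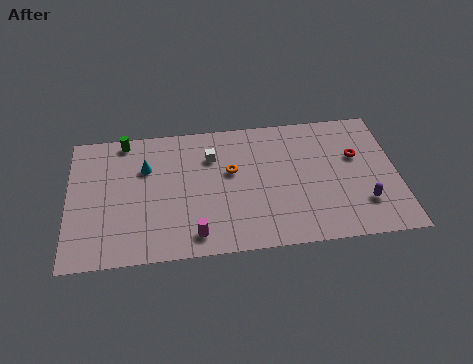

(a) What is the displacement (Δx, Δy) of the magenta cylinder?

(2.1, -1.9)

The magenta cylinder started near (4.5, 3.3) and ended near (6.6, 1.4).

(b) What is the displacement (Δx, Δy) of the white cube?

(2.0, 1.3)

From the two frames, the white cube sits at roughly (5.6, 5.5) before and (7.6, 6.8) after.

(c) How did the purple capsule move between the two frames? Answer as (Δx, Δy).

(0.3, -1.5)

From the two frames, the purple capsule sits at roughly (15.2, 4.0) before and (15.5, 2.5) after.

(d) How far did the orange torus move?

2.9

The orange torus was near (9.6, 2.9) before and (8.6, 5.6) after, so it travelled √(1.0² + 2.7²) ≈ 2.9 units.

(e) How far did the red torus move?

2.9

The red torus was near (12.8, 7.4) before and (15.3, 5.9) after, so it travelled √(2.5² + 1.5²) ≈ 2.9 units.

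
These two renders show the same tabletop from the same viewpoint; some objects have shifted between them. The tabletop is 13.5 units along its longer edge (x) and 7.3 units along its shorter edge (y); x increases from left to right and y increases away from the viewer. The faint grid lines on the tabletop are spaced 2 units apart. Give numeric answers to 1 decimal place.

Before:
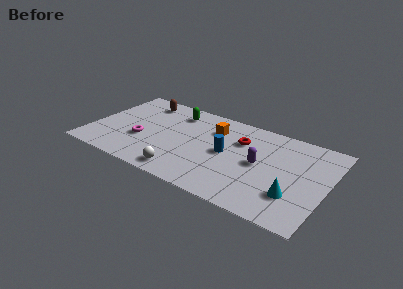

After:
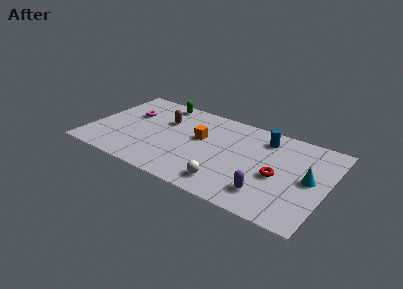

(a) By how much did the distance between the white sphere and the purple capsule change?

-2.6

The distance was about 4.8 in the first image and 2.2 in the second, so they moved 2.6 units closer together.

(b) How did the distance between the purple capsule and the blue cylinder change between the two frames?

+2.5

They were about 1.9 units apart before and 4.4 after — 2.5 units further apart.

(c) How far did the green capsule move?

1.2

The green capsule was near (4.5, 5.9) before and (3.5, 6.5) after, so it travelled √(1.0² + 0.6²) ≈ 1.2 units.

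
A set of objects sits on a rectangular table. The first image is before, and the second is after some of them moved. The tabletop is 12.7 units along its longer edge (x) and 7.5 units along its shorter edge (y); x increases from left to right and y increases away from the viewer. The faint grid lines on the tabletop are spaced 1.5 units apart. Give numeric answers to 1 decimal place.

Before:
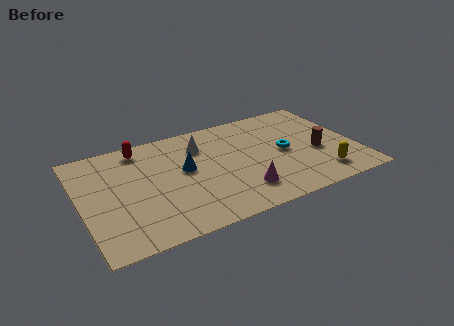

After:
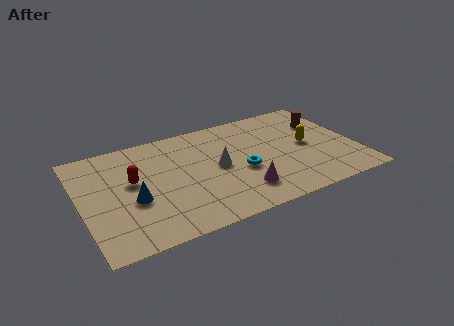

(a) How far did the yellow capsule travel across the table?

2.4

The yellow capsule moved from about (10.8, 1.4) to (10.5, 3.8), a distance of √(0.3² + 2.4²) ≈ 2.4.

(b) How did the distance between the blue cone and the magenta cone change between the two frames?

+1.6

The distance was about 3.4 in the first image and 5.0 in the second, so they moved 1.6 units further apart.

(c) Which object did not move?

the magenta cone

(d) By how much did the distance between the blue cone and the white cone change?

+2.4

Before: roughly 1.7 units apart; after: 4.1. That's 2.4 units further apart.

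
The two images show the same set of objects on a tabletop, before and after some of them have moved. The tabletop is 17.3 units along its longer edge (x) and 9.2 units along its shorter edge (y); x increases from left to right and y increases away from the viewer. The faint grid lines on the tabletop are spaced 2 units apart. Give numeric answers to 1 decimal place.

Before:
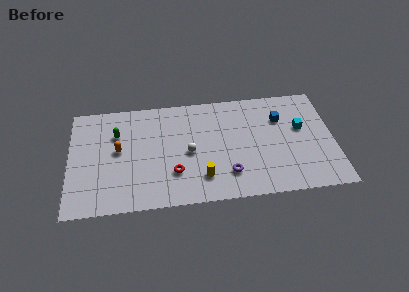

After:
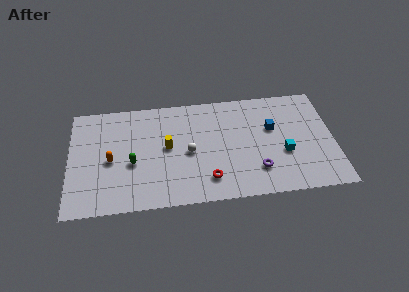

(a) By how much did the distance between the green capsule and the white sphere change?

-1.4

They were about 5.1 units apart before and 3.7 after — 1.4 units closer together.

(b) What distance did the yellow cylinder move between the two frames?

3.6

The yellow cylinder moved from about (8.6, 2.1) to (6.4, 4.9), a distance of √(2.2² + 2.8²) ≈ 3.6.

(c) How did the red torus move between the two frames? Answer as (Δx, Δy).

(2.2, -0.8)

From the two frames, the red torus sits at roughly (6.8, 2.7) before and (9.0, 1.9) after.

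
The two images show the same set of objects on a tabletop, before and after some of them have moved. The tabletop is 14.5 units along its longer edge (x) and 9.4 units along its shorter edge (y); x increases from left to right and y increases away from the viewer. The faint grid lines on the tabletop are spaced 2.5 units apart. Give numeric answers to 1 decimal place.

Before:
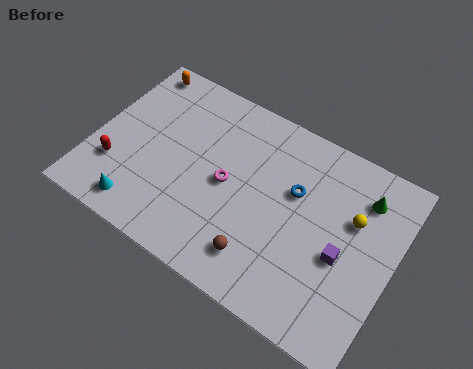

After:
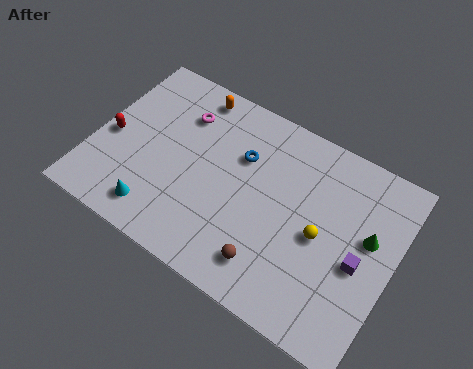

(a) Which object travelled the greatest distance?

the magenta torus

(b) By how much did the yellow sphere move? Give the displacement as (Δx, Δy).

(-1.3, -1.6)

The yellow sphere was at about (12.4, 6.0) and moved to about (11.1, 4.4).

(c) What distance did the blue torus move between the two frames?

2.7

The blue torus was near (9.6, 5.9) before and (6.9, 6.3) after, so it travelled √(2.7² + 0.4²) ≈ 2.7 units.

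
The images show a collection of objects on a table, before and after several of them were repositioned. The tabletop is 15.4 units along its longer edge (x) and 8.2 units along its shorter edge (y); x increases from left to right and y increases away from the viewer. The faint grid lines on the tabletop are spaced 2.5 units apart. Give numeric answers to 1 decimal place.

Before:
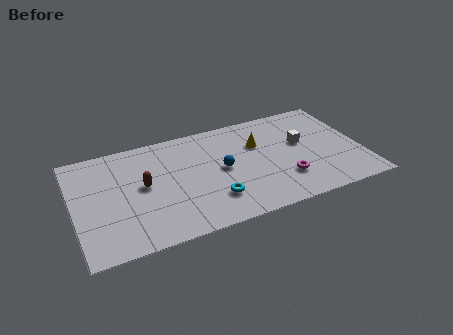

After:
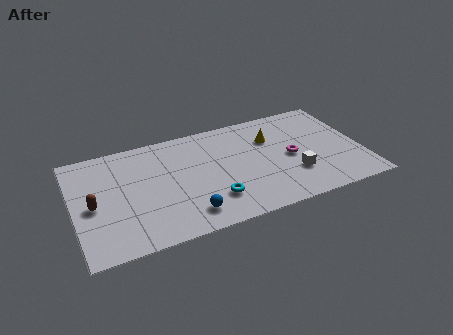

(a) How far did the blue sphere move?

3.4

From (7.9, 4.2) to (5.8, 1.5), the blue sphere covered √(2.1² + 2.7²) ≈ 3.4 units.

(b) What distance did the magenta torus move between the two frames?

1.7

From (11.1, 2.3) to (11.6, 3.9), the magenta torus covered √(0.5² + 1.6²) ≈ 1.7 units.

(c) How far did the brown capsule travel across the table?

2.8

From (3.7, 4.4) to (1.0, 3.8), the brown capsule covered √(2.7² + 0.6²) ≈ 2.8 units.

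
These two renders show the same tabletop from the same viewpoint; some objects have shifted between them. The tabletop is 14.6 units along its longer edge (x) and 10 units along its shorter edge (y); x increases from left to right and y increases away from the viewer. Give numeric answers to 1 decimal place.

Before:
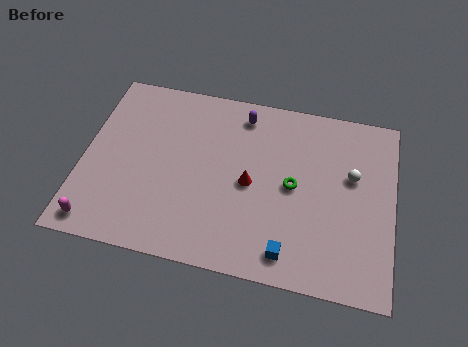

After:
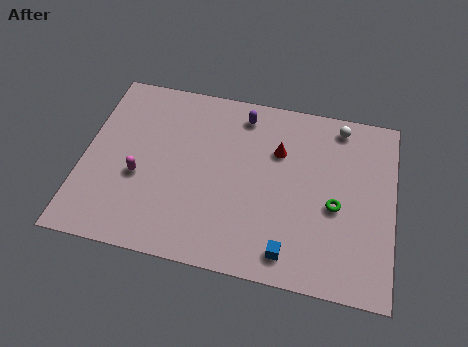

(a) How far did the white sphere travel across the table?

2.8

The white sphere was near (12.6, 6.1) before and (11.9, 8.8) after, so it travelled √(0.7² + 2.7²) ≈ 2.8 units.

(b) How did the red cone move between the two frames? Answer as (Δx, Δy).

(1.2, 2.1)

From the two frames, the red cone sits at roughly (7.9, 4.7) before and (9.1, 6.8) after.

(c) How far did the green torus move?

2.1

The green torus was near (9.9, 5.0) before and (11.9, 4.3) after, so it travelled √(2.0² + 0.7²) ≈ 2.1 units.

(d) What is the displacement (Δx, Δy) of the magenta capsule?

(1.7, 2.9)

The magenta capsule started near (1.0, 1.1) and ended near (2.7, 4.0).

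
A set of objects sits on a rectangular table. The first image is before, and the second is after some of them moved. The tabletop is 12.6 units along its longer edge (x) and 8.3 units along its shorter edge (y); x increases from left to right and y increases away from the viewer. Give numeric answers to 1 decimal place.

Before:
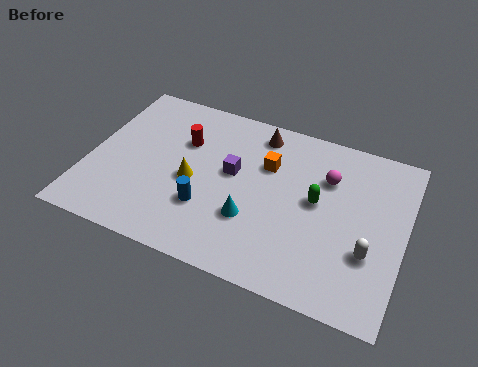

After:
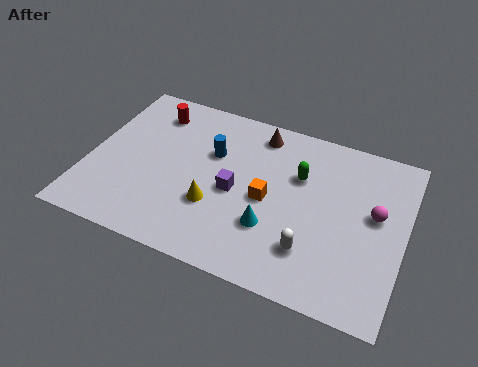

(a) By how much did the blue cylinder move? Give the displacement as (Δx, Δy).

(-0.1, 2.8)

From the two frames, the blue cylinder sits at roughly (4.9, 2.6) before and (4.8, 5.4) after.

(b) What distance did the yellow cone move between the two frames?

1.3

The yellow cone was near (4.2, 3.7) before and (5.2, 2.8) after, so it travelled √(1.0² + 0.9²) ≈ 1.3 units.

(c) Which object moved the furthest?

the blue cylinder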